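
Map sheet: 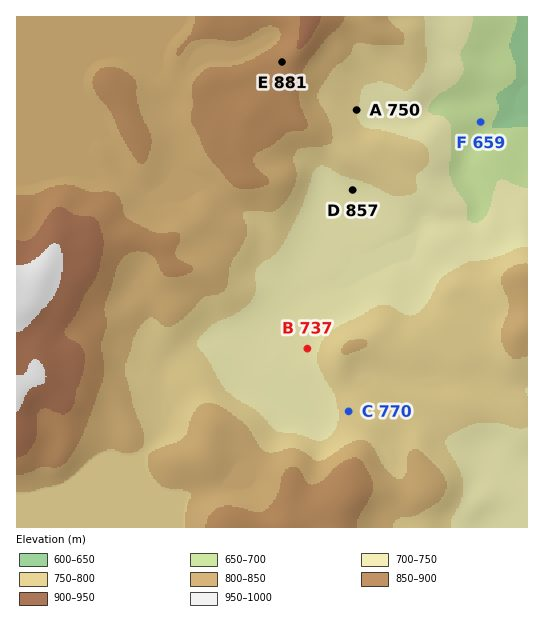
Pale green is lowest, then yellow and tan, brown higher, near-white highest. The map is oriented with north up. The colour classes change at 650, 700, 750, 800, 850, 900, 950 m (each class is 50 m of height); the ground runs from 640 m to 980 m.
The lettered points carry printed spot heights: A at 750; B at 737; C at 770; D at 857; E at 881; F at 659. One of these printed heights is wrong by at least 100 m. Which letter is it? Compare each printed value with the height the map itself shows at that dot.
D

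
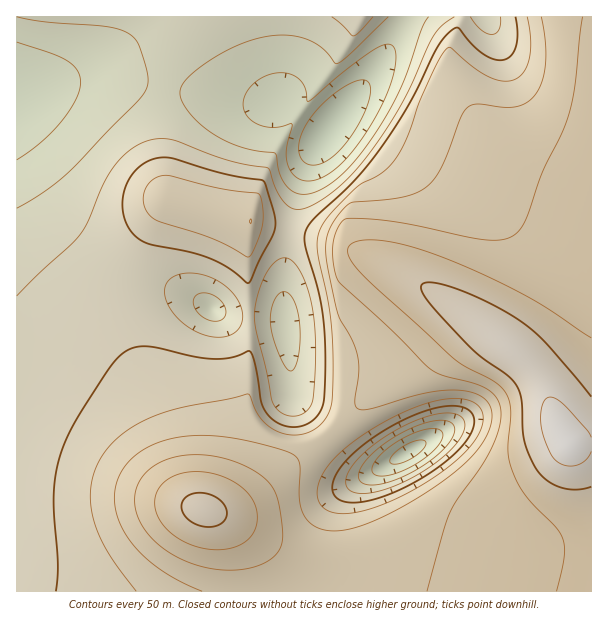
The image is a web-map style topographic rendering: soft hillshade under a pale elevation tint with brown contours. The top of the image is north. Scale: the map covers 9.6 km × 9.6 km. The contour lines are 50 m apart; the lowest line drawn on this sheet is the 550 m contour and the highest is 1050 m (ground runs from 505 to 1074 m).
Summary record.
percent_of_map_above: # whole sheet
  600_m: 95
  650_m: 86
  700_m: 75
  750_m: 60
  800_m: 50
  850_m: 39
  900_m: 24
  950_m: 11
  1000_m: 4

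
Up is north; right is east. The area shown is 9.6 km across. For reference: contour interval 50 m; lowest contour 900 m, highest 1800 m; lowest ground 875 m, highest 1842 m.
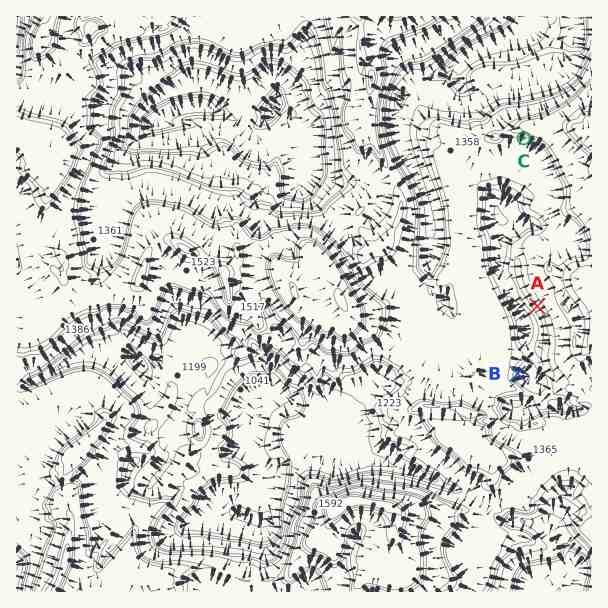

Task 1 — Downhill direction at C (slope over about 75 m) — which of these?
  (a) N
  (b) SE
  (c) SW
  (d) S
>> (d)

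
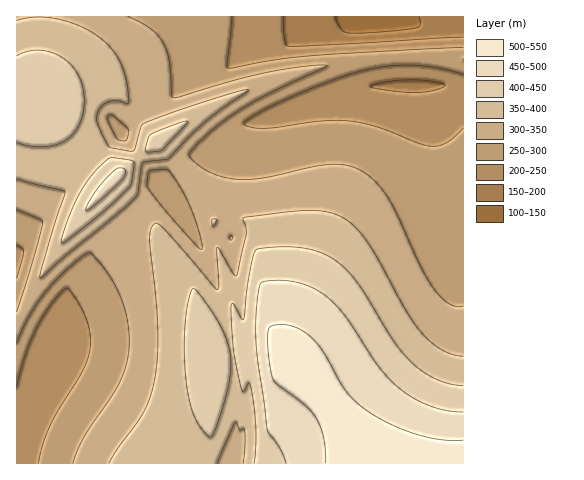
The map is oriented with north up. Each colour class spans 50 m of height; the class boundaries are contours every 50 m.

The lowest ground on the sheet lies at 140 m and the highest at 530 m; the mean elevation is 340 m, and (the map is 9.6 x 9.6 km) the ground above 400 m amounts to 22.6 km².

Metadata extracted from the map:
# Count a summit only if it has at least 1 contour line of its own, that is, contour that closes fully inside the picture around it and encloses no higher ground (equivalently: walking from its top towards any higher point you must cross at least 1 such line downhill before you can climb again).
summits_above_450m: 1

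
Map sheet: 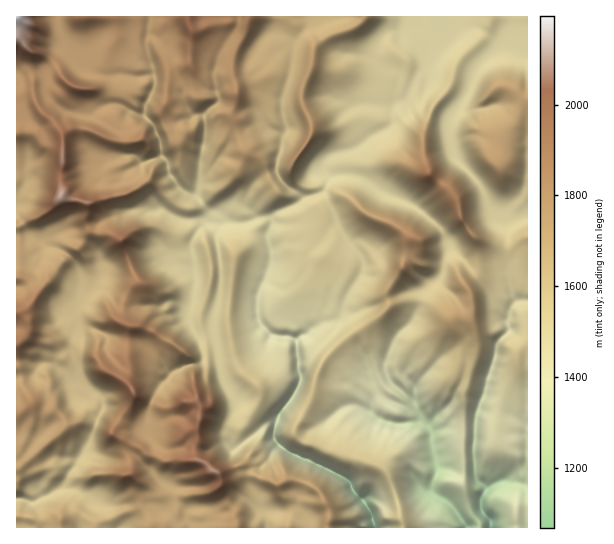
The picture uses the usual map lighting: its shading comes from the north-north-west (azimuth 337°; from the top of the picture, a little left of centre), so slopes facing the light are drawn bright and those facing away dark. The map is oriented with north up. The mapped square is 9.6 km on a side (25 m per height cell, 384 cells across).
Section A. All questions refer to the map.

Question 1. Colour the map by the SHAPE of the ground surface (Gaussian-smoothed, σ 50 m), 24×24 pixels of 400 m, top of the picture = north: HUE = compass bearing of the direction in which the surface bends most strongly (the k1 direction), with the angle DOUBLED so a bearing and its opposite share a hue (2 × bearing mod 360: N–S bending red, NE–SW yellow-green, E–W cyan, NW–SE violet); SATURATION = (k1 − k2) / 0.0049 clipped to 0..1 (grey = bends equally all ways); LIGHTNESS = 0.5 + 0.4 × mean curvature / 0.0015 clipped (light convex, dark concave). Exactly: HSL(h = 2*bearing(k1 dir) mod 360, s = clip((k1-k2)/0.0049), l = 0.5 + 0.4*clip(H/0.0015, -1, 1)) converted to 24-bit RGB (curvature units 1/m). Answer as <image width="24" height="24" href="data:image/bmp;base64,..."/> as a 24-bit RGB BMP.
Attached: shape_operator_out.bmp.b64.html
<image width="24" height="24" href="data:image/bmp;base64,Qk32BgAAAAAAADYAAAAoAAAAGAAAABgAAAABABgAAAAAAMAGAAATCwAAEwsAAAAAAAAAAAAAgJ3UkofMqITLda+8r0C4Uax0lLB/lWODU3OCbohcvteiSzd8nrpQcz910eSLaKrZJgBctO+Vr+O7knK2myqkc/03Gg5m0dV6ZIwbNV8gjmE6VjgqWDswmbk/WaWQlECTtCBexex5KW85WSpQks5vRF+U1/TglBqGMwAcv++SZGA9UCMqoj5HCMXqbMfHw2yHwX14e7K7LWyYq5Pqk47p1PfmVBU/cTQ1O8JZ0PvigyziV8Xp1tn1otXqMgQBMwAOmdvRxey9YS16K4W02ax9qBJsXng+TnUvt22Xul1DS4c/HSJGgHskzug8R2/URUzfu/+lT1ofmFQVTdJvPAcAQQ4AoNrxtdXjiqi5soecqJG6NiRVwceVOQ2yybHAY5K2nJhYQmKc3rbPCi1Y9u3VP3tEWURonIi+8+mwHSVBf7xLtcUYIQDhh+SMUX1lkZR4aYR1gXRBrXZLTyVkvMKBDS+KxsCdeViJyJDBdrnEQ6KbcjSUkjYh66NfJna0sDjZ4/S/UWDOV0R/2Z2TATIt8by8UHpgbH1DbDQ5uMZfdDSOj3BCssRXCniAyKuSh12AZL5wvohmXz5kZig3ImI12PrRDR0tRI+H9fXJex9yfU15stSrgVjIAMu6roF+eW6bYnOVuVpEPih6wqC+YL2qKtxPtD1kl2VjfqIwl5g8XkmAgGfkjdTyypZckk2QDDYKsv0bbSJykMqYf2BzwaqRBxdN3qeefn1vfJVgiUGfjWSaPIJhu4mK0KuFDjpjt3171cyfXaCvRmqZYOZ2aCtjxoc8Z0GY1Pf2nim3cUWEl7l/XGt9vpNkIEWJwllmw4mrjm5hMXx+t46znmmAYYpI0tOcCC9Jy5Ws0uGjPGKEb0pwiCmtiGrj1u31duPWXC4pkkNeTlipkaZ0eTVxqptjT4x4WYNSR6Ni25XSh6paK2NUrXeqtarGrdqfMzGNXJA66aq1Pi9bWXR0PXZ0zqljmGElk4s0PYV/s1V4PaOUqqJwQ0iMl4SQfnyDeYl/V36EO0+A6dSjOlKVYqqqrlZ75einYUZ8OodoUcNx66PKPVprVnpePUtY7vTXpKrjn0K3WkOIRDHRxLN9QGRxk3t7j4CGen6EYZKASGp07p+oTYAyGUQneNeP21d5amWFdmORmo9ZnVJowzB3Oq1YRiMlpvZ1QCgwfGZdTEiKOyjN1sSnSVx2in1sepGBmIeXhJmVSGWFQT6E7aSeTMzNHJ9GsWIvW19xhWyJsqhMWF47lF+71iza0+z48b3rNUJhfa2lVsuwOE2qu4mSdESQgJqRiYp+gJNze0dha09CPGlL2PPflGXXJQ4i0frSPj2+lH/D0Vvm6VtkFjEamuU6G0gNgWgawC6bgjYxZZpAaGVEhoZQkFo7RoNDlX2VlmmOjUSJye700PH2rlVALQYVwO+oNKVoXUFNXXxFMlhb1X+50ez6pqPvz3b01YXvKXhWXtKhiSeVz3xxO247rHKtb96eLI5QTz2uve3ej2k+PyMYOBIVW6Fc1vXXTyZ6kEY4SoVRS1p9SZ9Q0eJSUj1UgY5RMJZc9832vRaHLFN1tHmC0Jq3QMdd/wOIIp1wSX9XgHA8e0BVj0uLg4nO0/joek/BLQYj2uK/Pn6nYDlsSZeV8eusXDhQf3IvdDkcE5gA3tx/HztmgbFQyK6YosrJDzNw/cLHI004W41oYHSaeKfEoGW70eRpJwwmcIG9ssyieDykYnDFPbCa86jXeJLlbYDdyOL0fwCjstuiSSO7q5pecL9Zg1JbKkdl78OPcYnQXW+dWn1jRmVSXrOS5nhtMChpnMaiqZyPn0ePfUSLc+R2TTkdVlgljJ1IfnEf6S/WXrFVaBUTNMe5ytB8UFKFSjaEt++siFGDb1h6d3SUX4OKP3FP6HZxKFdYvKNEeG02rl1qlcpsYy1utdDyqrDzX2W5u5zGFXKhvkl2qM6OIyuC7Ou5cmGQLkRl6c+ZTDc+aoJlcoB+gHqDZYptSZl0ymyaKVmH48nshb/UjZAvKpd3taU2aUw4h3VakZ1VIip/vlmYp8iFP1qEo8RJjXeUUVKO3q6KW3+xjIutaWuJgW59daWJWmt3xZqJMmVkcbVJek9Cse/NOmiNdlljan1onYt/hZBuQWyxcEZyxrhvRG1t0p1qRG5lgm2GYMSDvUp7Z2s4SHFReqOajWSEdXx9X49ns36bWXtdfXZrueCUNSV5uEqaa7uSZax0c5qKS0KLcU6YwN2dhmWp1H5fRImiXnGST5FfnFB42nXRftV/RouCcXF8f35/dX19h25kmqFxdnqD"/>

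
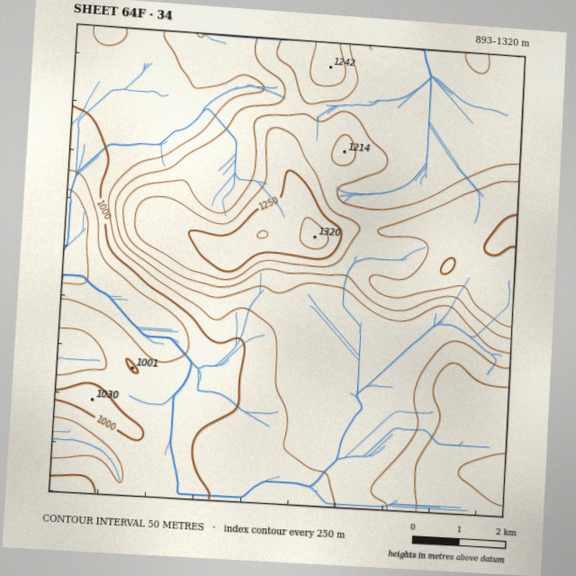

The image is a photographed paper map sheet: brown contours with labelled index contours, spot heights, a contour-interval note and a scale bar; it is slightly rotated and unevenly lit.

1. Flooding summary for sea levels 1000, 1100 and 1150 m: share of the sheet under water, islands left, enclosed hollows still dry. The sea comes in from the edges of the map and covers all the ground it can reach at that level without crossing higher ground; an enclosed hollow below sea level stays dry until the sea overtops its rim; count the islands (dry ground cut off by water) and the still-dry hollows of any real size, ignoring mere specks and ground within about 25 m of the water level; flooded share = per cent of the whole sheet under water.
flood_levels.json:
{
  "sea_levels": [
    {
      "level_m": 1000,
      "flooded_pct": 17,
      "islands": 0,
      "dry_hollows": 0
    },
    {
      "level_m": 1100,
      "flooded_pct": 51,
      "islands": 0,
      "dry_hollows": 0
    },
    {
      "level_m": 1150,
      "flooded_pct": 71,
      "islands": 0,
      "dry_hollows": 0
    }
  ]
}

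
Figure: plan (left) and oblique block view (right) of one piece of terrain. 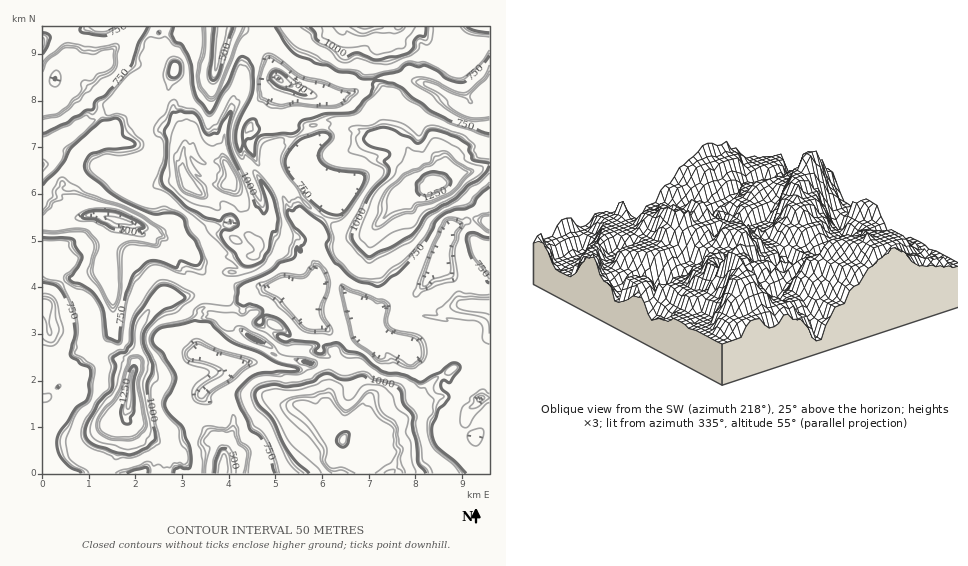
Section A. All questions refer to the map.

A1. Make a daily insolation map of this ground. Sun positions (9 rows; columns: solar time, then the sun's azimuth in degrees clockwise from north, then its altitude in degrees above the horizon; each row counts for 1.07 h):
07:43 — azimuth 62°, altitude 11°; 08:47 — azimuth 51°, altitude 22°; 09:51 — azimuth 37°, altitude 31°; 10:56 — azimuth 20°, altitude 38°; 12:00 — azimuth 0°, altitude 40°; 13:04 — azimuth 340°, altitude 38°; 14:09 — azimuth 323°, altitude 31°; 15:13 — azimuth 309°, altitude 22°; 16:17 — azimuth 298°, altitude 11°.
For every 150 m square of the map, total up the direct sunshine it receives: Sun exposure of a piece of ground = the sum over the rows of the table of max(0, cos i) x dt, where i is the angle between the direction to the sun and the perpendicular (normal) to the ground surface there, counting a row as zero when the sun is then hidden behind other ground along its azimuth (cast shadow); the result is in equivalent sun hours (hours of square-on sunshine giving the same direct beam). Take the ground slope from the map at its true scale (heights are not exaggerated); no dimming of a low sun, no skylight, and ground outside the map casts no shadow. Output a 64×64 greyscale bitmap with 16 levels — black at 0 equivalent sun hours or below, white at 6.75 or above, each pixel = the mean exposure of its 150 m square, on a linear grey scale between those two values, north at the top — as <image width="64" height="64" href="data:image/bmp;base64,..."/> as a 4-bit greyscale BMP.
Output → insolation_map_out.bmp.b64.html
<image width="64" height="64" href="data:image/bmp;base64,Qk12CAAAAAAAAHYAAAAoAAAAQAAAAEAAAAABAAQAAAAAAAAIAAATCwAAEwsAABAAAAAAAAAAAAAAABEREQAiIiIAMzMzAERERABVVVUAZmZmAHd3dwCIiIgAmZmZAKqqqgC7u7sAzMzMAN3d3QDu7u4A////AJmYQmmZYQE2hmNIh2d3iJiHmER3QhN5mFWcmsuZrMmamYRGmZmIdSNGUUiGdWeIiIeFV4dZiZmZl4qbyprcmaqZd5mIdSACRoiZmJZjR3iId3V5mKqZmpqZd5mZvsqZqpmIiGIBRoUUeJrJqYInRIdnV5mGiXeZmqq5mZvbmZqqmZmHNFMRJHRYmsmJl3Y3hmdpmGWJZpmqqpqam6mZrLqZu5h3I1VTWJiZqWRERXdEdomGZ5rbmqqqmaqamZmnmpm9qad6mIhZmJupgxIjdjZ2mGZpqryqqqqpmZiJmqh5mZu6uqmWeZmZzJmYiHZ2d1eFZoqqqqqqzsqYlnmZqpmZmsq8ypdYmpu5iZmZlmV0SGZnmqq+qqvdurqWeZmsuqmZvrvNmniZmoiZq6mHWFSYh4qqqtzbu7qr2qpnmXrbypmay8vKmZmGeJvriZd4aZve7ey8ur26maqaqoaJh4xZqZmavbqZmIZomYq6mamqqqze//2qq+2qqpqszaqWI5mZmYmZqpmHiFiYRa3K29/u//3L3aqqzc78reqZiqqImYmZmpmal3WJiJh0Js293e/c3e28/+zv7t3t3YV4mZmZmZiJmaq3Z5m6mZmYm9ve7/7tzf7L39zu7cur2kaZmqmZhSaYibyJm7q93tuYnbmFIVqbu7uq3tzO/rqs66qqqZgzeZmqzru8mby6dTECZiR2IUzare7d7vyryqq6qqqqmZmZmt7Mu9qZVWQRNWUjmHmZmZm+7uutuZiZqqqpqt6pqZqry8qrmIliEmh0Jqpa///r3+rNqZmZh3mqqqqsvMmampuZiYdniIZYhjWoM7ppu8u7qriYh1IReaqpqZqZmYmamImadCNGeIdSWEKdclq+/9mqmJiDJGiaqqqqqZh4eaqYiZqUQhAUQieXaZec29uYSKqZmYeaqqq7qru7qYh5qpiYrKg0Z2Rmi7zrVv29uYd5qomZmqqqqazd7v2qh2mqqrmcyoMld1m6m737q9yZmZqpiIh5qqmZh63dzFaGiqu6qqrLqGM3U0VorLq9yZmZqqh2QgaqqqqXZlREFXWazKmKuqyqrMqqqqiJreyYiJialCAmiZmrqqlzISJlSd/ruIm6rN3u26qqqVeYZ3iImHlhRnZ5mZjcuqiJmRE8y62YeKyq39uqqpmWISISMzR3aHZBATaJmHvdypmGeZRYqoh5rcqqvt3bmVRlMTMSMkVIdDZ3ZFiZaKyomHWqqVZ3iHmr3d7s3tqaukAURGeIIVdFmZmWNHhmh3iGN5qql4Z4eaq+7KvJmJl1aXR0E3hldUiHNHh0R3V3aHRpmqrclXiKqqqqmphomGWaqFh3eIh2mHNTE2dFdndodpmqqrqYia3M3dqph2mGSJmZeJdnmXmXRpljJHRWZ3hnqv//yqupq93KvJh0aXWKqaqGiGiYmZh5mZmDJkZWZ3rf//7typrMu6dmmGWYm9yqqoWK2ph3mqmVeJlkZWVWjbyqq8y6upllUzeHeIZnq6qql4upl1qquqckeZdWUyJ4yniJmalkIQEUdlNGMiQimaqpqYhjrvu7m6QkWEMiAkZCNoiGIAAAARARAjFImVeZvJqUZEvbvauqqUIUQRECNlR0WIh0IAESV2RkRneJmZm5inQl3KmryqqpmYIBIRIkd5ZmQxFFImmYh0RBFHZCaZWaZmy6mZm7yrqZhRARI1VHmFQzZ2NpmZhiRTe5UjV6dcqJu5qZmZzMvamXhzIzNTNGVVd1NpqZmYaHm9mqqappuZvJmZmZmrzc66q6qIZBNENWiFJ5qpmZqYesqpuquYypvJmZiGVDeby9y97uuURUZUeIaKqqqZmbiLmniJy5ypq5mYhRARJoaKvv3tur7Ka5Vom7qqqpmZqLuXuYy7q5qpiZhjaJmYVZqqrdys7N7qqWib/u/tupmKunu83bvYmqZ5mZmZmGV5qqqqv+2qu6u5VXms3d3rmIrKuqq6qaeqmFiJvKqoZVVoqrq926qZqXmDR4mZl1eYer3KqqmWeM3KlXiKypmIiau87Kqr3sqv2qlEeJmFaJVqq7reuHVWzu/rQjNpmru7vO7MzO/8zvvf65U3iIaZm7qqqqy4doqpqqqnV5qr7/7v7Kv/3e/srcvO24IiWJqry6qrqrpmrJmaq+/pu7uqvdy6qr3u3v/t7svf11NJqqq87/zMvGV5qqqqq97//8qqqqqr/s3tu8qq3KupqZqqqqzdzKqspmit7u7v//66y6qqqt273Jdpmqquyr7amqqqq6q7u6vJWMuqvMupmty9uqq+26ynVamaqqrNqtypmpqZqqqorKqIiJvKd4dCJqrLq9yrylEjR4m7qZzarbqqmYeJmZmcqph5uWNDICV3ib7/urhCJVZTaYmazd3K25iZcjiYipq6l2dCIhJGh2UgNWd3MSQxIlVHd5mZreu+2pmpeZd2iru4VQIliIdBAEZTEUVUMUiXNWVoiZmZmpu6qqzKl3V6vtlVMniHMTZWZTJFIAAmmZmEVSV4dmd4mqqqrtundmm+yWA3hkM2cyERQxACZ5mZqqlFYiIhEBaqq6qry5mGeaqph4hTJWQldVmZmYRYmZqqqneHM1eHVJmrq73qmYd4qqmZhkeHImiJmZmImXR5maqqramZdTI2iZzey5mah3msupl0iYaJhmQiRWZ4Q4mZq+/7qpmDRTJZmqenmZmYmquqqWeZRJl4c0QUZUmYmqq+7c"/>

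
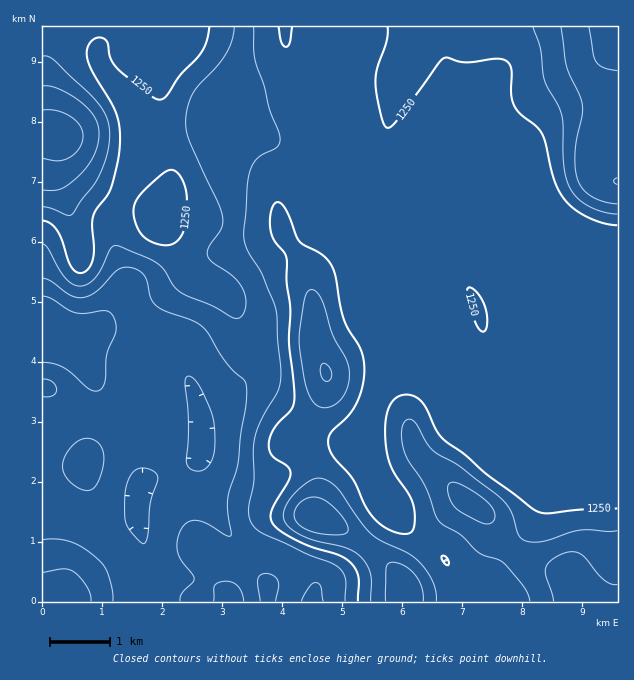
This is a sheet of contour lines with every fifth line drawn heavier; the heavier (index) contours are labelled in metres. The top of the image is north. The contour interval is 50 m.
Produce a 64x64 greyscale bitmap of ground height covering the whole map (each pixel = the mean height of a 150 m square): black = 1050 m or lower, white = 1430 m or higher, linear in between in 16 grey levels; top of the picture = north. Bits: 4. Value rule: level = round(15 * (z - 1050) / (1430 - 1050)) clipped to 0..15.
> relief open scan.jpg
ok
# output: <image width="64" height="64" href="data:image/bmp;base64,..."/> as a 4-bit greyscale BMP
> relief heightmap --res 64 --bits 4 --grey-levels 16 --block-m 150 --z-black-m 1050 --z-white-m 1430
<image width="64" height="64" href="data:image/bmp;base64,Qk12CAAAAAAAAHYAAAAoAAAAQAAAAEAAAAABAAQAAAAAAAAIAAATCwAAEwsAABAAAAAAAAAAAAAAABEREQAiIiIAMzMzAERERABVVVUAZmZmAHd3dwCIiIgAmZmZAKqqqgC7u7sAzMzMAN3d3QDu7u4A////AHd3ZlQzIiM0VUQzRWZlRERWeKvN3cqYiZmZmqvM3d3Md3dmVDMiIzRERERFZmVERFZ4q83dupiJmZmqq83d3cxmZmVUMyIiM0RERFZmZUREVnirzdy6mImZmqq7zd3czGZmVUQzIiIzRFVVVWZVREVWeavMy6mIiZmqqrzN3cy7VmVURDMiIzRVVVVVVVRVVmeJu8y6mIiJmqqru8zcy7tVVUQzMyIjNFZlVEREVWZ4iaq7u6mYiJmqqqq7vMy7ukREQzMyIiNEVVVERVVmeJqru7qpmIiJmqu6qqqru7uqRDMzMiIiIzRVVERVZnirvMy7qYiIiZmqu7uqmZqqqqozMzMyIiIjNERERFZ4ms3d3LqYh4iZqrvMu6mZmZmamjMzMzIiIiMzRENFVnibzd3cqYd3eJqrvMzLqYiIiZmZIjMzMyIiIzMzM0VmeJvN3cuoh3d4mrzMzLqYiIiIiIgjMzQzIiIiMzMzRVZ3irzMuph3d4iavMzLqYh3d3d3dzM0REMiIiIjMzNFVmeJq7upiHd3iau8zLqYd3d3ZmZmM0REQyIiIiIiIzRWZ3iaqpmHd3iJq7y7qYd3ZmZmZmY0RFVDMiIiIiIiNFZ3eJmZmId3iJqru6qIdmZmZmZmZjREVUMyIiIiIiI0VneImZmId3eJqruqmHdmZmZmZmZmM0RVRDMiMyIiIjRWeImZmId3d4mqqpmHdmZmZmZmZmYzRERDMzMzMiIiM1Z4mZmYh3d3iaupmHdmZmZmZmZmZjM0REMzMzMyIiIzRniZmZiHd3eJqqmHdmZmZmZmZmZmMzMzMzMzMzIiIjNFZ4mZmIh3d4mqmHdmZmZmZmZmZmYzMzMzMzMzMiIiM0VniJmZmId3iaqYdmZmZmZmZmZmZjMzMzMzNDMyIiIzRVZ4iaqZh3eJmYd2ZmZmZmZmZmZmRDMyIjMzMzIiIjNEVneJq6qYd4iIh2ZmZmZmZmZmZmZEMyIiMzMzIiIjNERVZ5q7uph3eId3ZmZmZmZmZmZmZkQyIiIzMzMiIiM0REVnmrzLmHd3d3ZmZmd3ZmZmZmZmMyIRIjMzMyIiM0RERWebzMuYd3d3ZmZmd3dmZmZmZmYiIREiMzMzIiIzRERFaJvMuph3d3ZmZmZ3d2ZmZmZmZhERESIjMzIiIzRFVEVoq8y6mId3ZmZmZ3d3ZmZmZmZmERERIiMzMyIzRFVVVWiru6mIh3dmZmZneHdmZmZ3ZmYAERESIjMzMzNEVVVVaKu7qYiHd2ZmZneId2ZmZnd2ZgERERIiMzMzNEVWZVVoq7qYh3d3ZmZmd4h3ZmZmd2ZmEREiIiIzM0REVWZlVWibuph3d3dmZmZ4iHdmZmZmZmYRIiIiIzNERVVWZmZWaJq6mHd3d2ZmZ3iId2ZmZmZmZiIzMzIjNEVVZmZmZmZ4mqqId3d3ZmZneIh2ZmZmZmZmM0VUQzM0RWZnd3ZmZniaqYd3d3dmZneIh3ZmZmZmZmZEVmZUMzRVZnd3ZmZmeJqZh3d3dmZmd4h3dmZmZmZmZkVnh2RDRFZnd3ZmZmd4mZmHd2ZmZmZ3h3dmZmZmZmZmVniYZURFZnd2ZmZmZ3iZmId2ZmZmZ3d3dmZmZmZmZmZmiZh2VWZ3d3ZmVmZ3iIiId3ZmZmZnd3dmZmZmZmZmZmeJmHZmd4iHdmZmZniIiId3ZmZmZmd3d2ZmZmZmZmZmZ4mYdmd4iIh3ZmZmeIiHd3ZmZmZmZ3d2ZmZmZmZmZnd4mZh2d4iIiId2ZmZ4iId2ZmZmZmZnd2ZmZmZmZmZ3d4mamHd3iJiIh3ZmZniId2ZmZmZmZmZmZmZmZmZmd4iZmqqYd3eJmYiHdmZmeIh3ZmZmZmd3ZmZmZmZmZmd4mqu7uqmHd4iZmIdmZmZ4h3ZmZmZnd3dmZmZmZmZmd4mrzMy7qph3iJmYh2ZmZniHdmZmZnd3d2ZmZmZmZmd4m83dzMy6mHd3iZh3ZlVmd3d2ZmZmd3d3ZmZmZmZ3d3is3e7d3Mupd3d4iHZlVWZ3d3ZmZmd3d3dmZmZmZ3d3iazd7u7dy6mHZneHdmVVZmZ3ZmZmZ3eHd2ZmZmd3d3eJvN3d7u7cuYdmd3dmVVVmZmZnd2Z3eId3ZmZmd3d3d4m83d3u7u26h2Znd2ZVVWZmZmd3dnd4h3dmZmd3d3d4ibzd3f/+7cqHZmd2ZVVVVmZmd3d2d3iId3ZmZ3d3d4iJvN3d//7tyodmd3ZlVVVWZmZ3d3Z3eIh3dmZnd3d4iJm8zd3u7ty6h2Z3dmVVVVZmZ3d3Znd4iId3ZmZ3d4iImrzN3e7t3Kl3Z3d2ZVVVVmZnd3dmZ3iIh3d2Znd4iImau8zd3dzLmHd3iHZlVVVWZmd3dmZneIiId3dmd3iImZq8zN3cy7qId3iIh2ZVVVZmd3d2Znd4iYiHd3d3eIiZqrzN3cy6qYd3iJiHdmVVVmZ3d3Zmd4iZmIh3d3d4iZqrvN3du6qYiIiJmYh2ZlVWZnd3dmZ3iJmZiId3d3iJmqvM3d2qqYiIiImZmIdmZWZnd3d2Znd4mZmIiIiHiImau83e7qqZiIiIiJmZiHZmZmd4d3Zmd3iJmZiIiIiIiZq7zd7uqZiIiIiIiZmIh2Zmd4h3dmZneImZmIiJmZmZmrvN3u+ZmIiIiIiJmYiHZmZ3iHd2Zmd3iZmYiImZmZmqvM3u75mYiIiIiJmZiIdmZneIh3ZmZ3eJmZiImZqZmaq8ze7/"/>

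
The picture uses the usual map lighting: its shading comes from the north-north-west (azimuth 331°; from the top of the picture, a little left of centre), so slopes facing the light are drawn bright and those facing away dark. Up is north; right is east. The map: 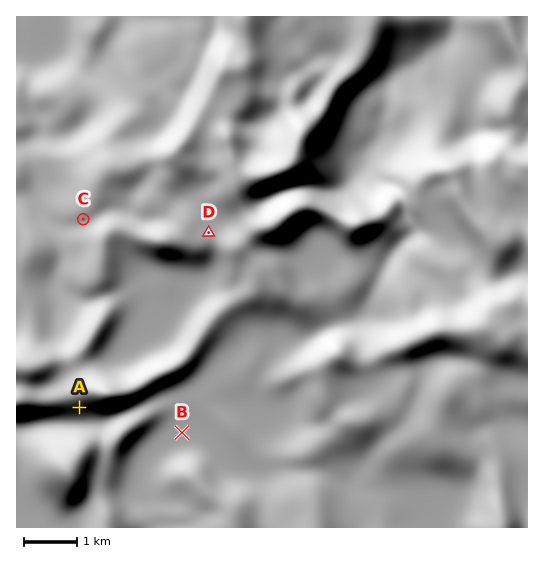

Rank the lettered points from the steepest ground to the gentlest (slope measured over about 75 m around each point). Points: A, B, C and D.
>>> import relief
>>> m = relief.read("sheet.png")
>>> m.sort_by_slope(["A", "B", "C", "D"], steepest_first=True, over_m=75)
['A', 'C', 'D', 'B']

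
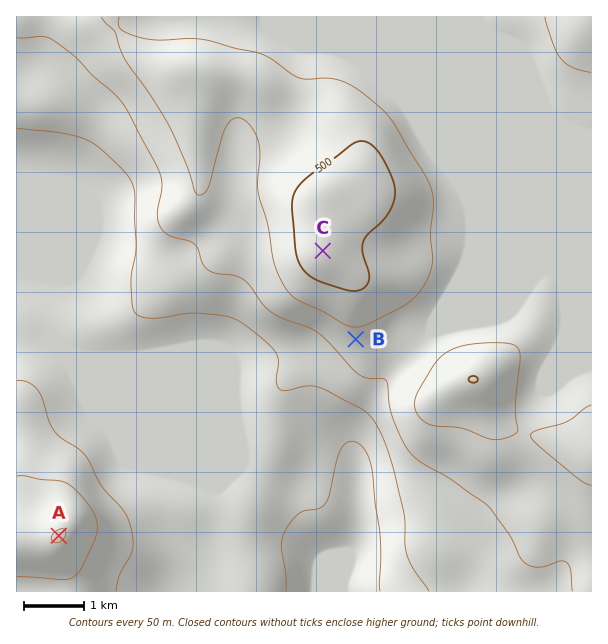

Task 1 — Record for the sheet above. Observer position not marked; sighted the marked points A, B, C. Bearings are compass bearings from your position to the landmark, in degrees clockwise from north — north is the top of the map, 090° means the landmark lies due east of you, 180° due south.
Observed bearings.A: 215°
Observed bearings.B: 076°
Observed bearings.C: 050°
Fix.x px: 162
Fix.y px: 387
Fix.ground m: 320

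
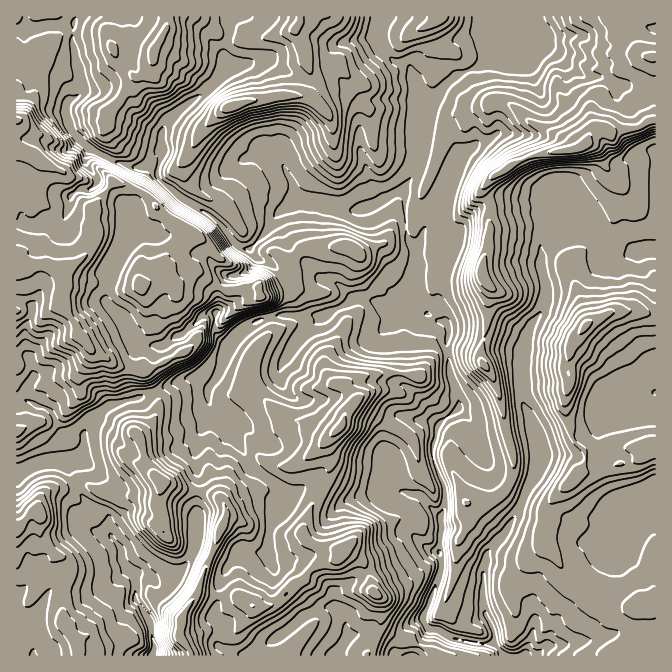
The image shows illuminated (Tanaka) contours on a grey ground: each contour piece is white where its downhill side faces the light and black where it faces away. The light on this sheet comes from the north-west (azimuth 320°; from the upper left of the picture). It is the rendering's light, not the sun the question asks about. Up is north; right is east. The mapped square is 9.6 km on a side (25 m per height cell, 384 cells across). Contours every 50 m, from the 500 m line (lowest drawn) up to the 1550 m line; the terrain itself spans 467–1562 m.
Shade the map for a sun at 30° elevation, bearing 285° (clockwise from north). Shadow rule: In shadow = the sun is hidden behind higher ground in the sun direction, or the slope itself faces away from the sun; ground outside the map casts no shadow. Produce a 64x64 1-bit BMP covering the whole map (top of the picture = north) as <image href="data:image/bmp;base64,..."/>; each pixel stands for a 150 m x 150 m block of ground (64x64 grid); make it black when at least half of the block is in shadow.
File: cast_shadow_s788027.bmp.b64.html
<image width="64" height="64" href="data:image/bmp;base64,Qk0+AgAAAAAAAD4AAAAoAAAAQAAAAEAAAAABAAEAAAAAAAACAAATCwAAEwsAAAIAAAAAAAAA////AAAAAAAADDAADAAAAAAMMAAMACAAAAxgAAaBAAAACHAAB4AAAAAIcDAHwgAAABAwGAfCAAAAEDAABMIAAAAAGAAAYgAAAAAYAABiAAAAABwACAIAAAAAzgAcAgAAAADOADwhAAAcAcaAHGAAABwBwAAAYAAAHAGAAAAAAAAYAYABgCBgAAAAAADAICAAAACAAGAgMAAAAAAA8EAwAAAAAADwQDAAAAYAAPhAMAAABgAA/EAwAAACAAB4QGAAAAAAAHwAYAADAAAAPgBggAGAAAAcAGHAAQAAAAAQ4MAAB8AAAHDgwAAD+AAAcOCAAAD8AAAhwAAAADwAAAHAAAAAPgAAAcBAAAEeAAAAwEAAAPfAAADAAAAAe/wAADAAAgAQeAAAOAAAAABwAAAQAAAAAGAAAAAAAQADABgAAAABgAeAGAAAAADADwAAAAAAAMAfAAIAAAAAQByAAgAAAAAAMAAAAAAAAADgAAAAAAAAA8AAAAAAAAAHAAAAAeAAAQYAAAAA/AADAAAAQAB+AAIAMABgAA/4AgAcAGAAAH8OCB4A4AAADxwcD4DgAAADeA4HwMAAAABwBgPggAAAAAANgAAAAAAAAAHAAAAAAAAAAEAAAAAAAAAAAAAAAAAAAAAAAAAAAAAAAAAAAAAAAAAAAAAAAAAAAACAAHAAAAAAAIAAcBgAAA=="/>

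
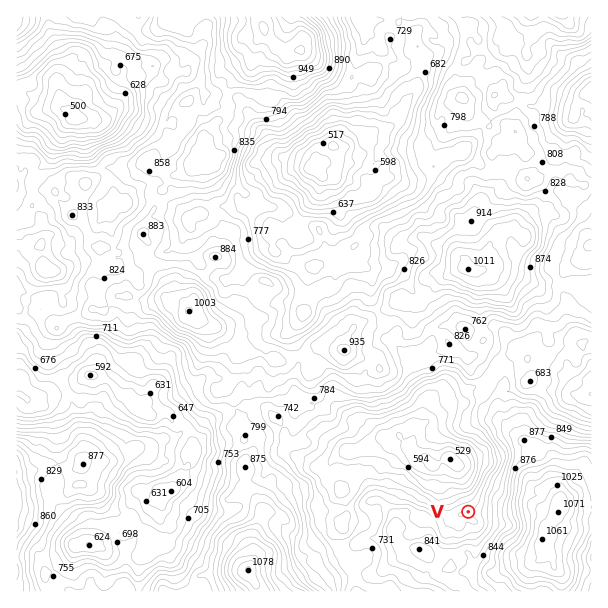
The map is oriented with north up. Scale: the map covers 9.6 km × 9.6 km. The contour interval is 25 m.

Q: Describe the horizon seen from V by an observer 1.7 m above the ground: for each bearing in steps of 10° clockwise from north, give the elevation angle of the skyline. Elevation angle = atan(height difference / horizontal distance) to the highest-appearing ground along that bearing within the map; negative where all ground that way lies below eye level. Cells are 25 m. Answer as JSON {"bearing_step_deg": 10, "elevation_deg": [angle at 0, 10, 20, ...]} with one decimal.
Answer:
{"bearing_step_deg": 10, "elevation_deg": [4.2, 3.3, 3.8, 5.4, 6.7, 9.6, 12.5, 14.3, 15.8, 15.7, 15.5, 15.2, 15.0, 15.2, 14.3, 11.8, 10.1, 8.3, 9.4, 8.6, 7.6, 6.8, 7.0, 7.1, 6.3, 5.1, 4.7, 3.8, 2.2, 1.5, 1.6, 2.3, 3.4, 3.1, 2.6, 2.9]}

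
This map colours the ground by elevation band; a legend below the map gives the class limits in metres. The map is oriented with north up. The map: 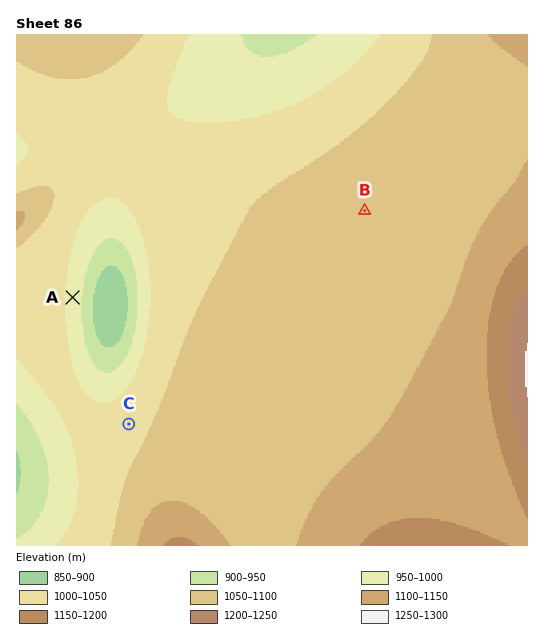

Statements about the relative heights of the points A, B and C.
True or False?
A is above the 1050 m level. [False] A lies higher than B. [False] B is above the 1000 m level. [True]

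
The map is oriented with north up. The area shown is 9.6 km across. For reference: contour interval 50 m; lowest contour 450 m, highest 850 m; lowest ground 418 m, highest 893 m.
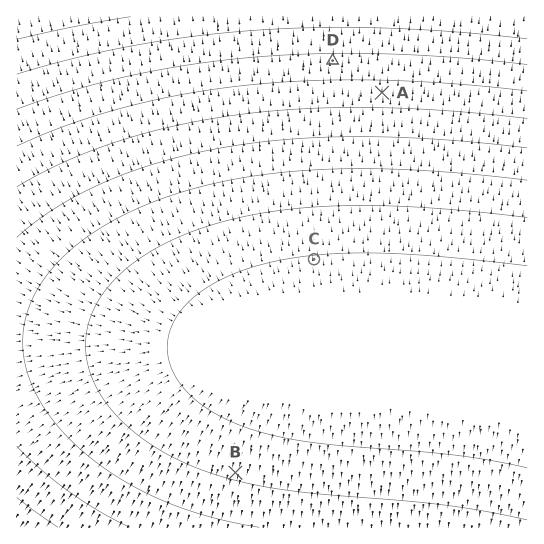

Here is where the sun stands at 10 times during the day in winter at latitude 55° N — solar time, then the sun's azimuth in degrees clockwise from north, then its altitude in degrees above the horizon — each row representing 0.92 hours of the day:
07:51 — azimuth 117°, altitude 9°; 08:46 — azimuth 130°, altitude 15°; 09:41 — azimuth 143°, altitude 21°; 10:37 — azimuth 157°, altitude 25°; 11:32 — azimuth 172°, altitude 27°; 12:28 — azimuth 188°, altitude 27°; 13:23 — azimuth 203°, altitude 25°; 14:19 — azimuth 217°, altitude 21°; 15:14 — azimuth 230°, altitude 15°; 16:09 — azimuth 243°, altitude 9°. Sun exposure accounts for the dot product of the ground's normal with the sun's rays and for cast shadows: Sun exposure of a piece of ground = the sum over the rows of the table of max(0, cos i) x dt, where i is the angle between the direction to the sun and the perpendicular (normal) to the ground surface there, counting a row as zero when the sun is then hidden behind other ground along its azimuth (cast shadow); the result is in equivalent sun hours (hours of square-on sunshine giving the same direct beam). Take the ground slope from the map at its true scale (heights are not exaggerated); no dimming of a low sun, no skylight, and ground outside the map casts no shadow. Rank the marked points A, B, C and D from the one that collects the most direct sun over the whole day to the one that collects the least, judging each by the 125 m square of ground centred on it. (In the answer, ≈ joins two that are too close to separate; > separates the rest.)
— B > C > A ≈ D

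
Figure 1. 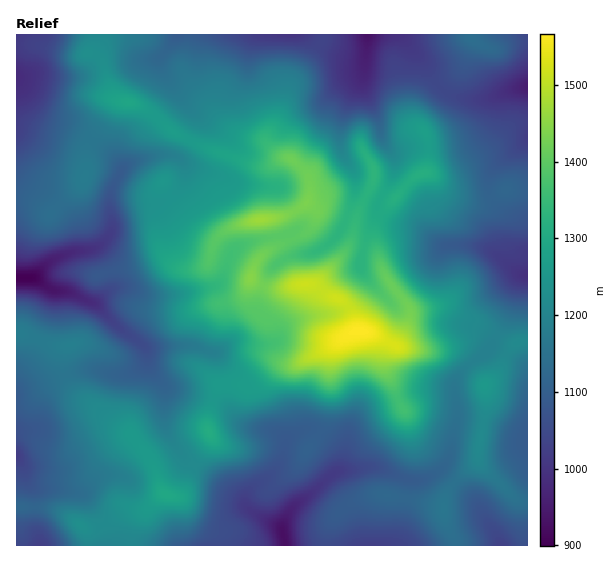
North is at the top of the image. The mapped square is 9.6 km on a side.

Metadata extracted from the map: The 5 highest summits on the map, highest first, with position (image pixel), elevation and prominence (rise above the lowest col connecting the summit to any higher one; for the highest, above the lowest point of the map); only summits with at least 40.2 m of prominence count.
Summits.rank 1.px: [359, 331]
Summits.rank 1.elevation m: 1567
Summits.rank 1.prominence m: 668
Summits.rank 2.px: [259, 220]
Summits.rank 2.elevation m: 1470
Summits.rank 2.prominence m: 72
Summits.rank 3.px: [209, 432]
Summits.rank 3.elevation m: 1311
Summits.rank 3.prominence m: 60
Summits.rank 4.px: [166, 495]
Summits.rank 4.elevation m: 1298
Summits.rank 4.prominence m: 84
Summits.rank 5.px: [485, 385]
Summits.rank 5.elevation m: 1255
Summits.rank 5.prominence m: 63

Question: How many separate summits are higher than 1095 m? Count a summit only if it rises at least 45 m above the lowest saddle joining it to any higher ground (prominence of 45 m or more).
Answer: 5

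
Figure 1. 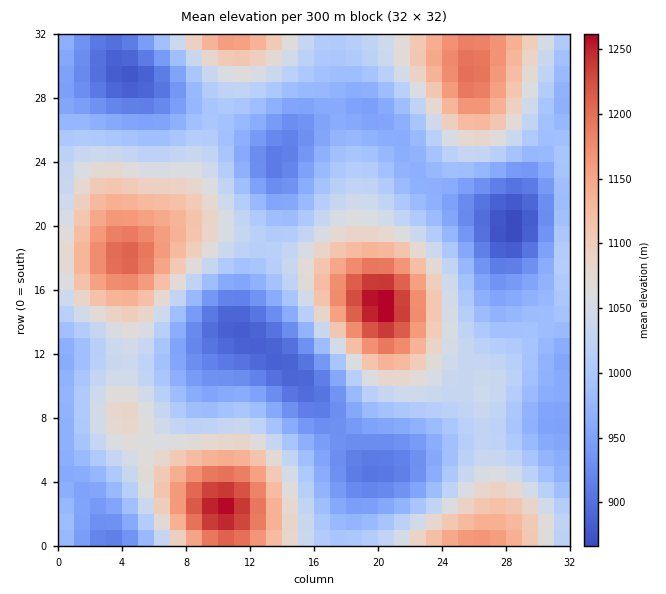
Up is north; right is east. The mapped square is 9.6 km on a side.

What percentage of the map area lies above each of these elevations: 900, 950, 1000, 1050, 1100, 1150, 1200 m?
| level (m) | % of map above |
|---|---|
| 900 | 96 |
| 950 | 82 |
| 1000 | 56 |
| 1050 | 33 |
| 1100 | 19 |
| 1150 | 10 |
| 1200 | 3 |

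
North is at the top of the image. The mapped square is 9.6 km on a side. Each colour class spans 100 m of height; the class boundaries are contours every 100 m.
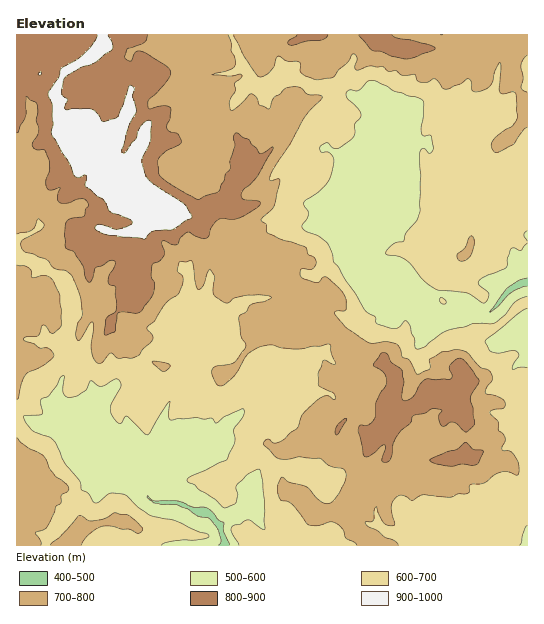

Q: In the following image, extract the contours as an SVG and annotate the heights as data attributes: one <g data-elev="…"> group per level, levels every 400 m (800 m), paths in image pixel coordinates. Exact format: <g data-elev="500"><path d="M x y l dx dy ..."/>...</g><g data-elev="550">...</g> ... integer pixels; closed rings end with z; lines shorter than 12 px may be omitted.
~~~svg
<g data-elev="800"><path d="M443 465l10 1 9-2 13 1 4-2 4-12-10-2-6-6-2 0-8 6-10 3-17 8 2 3z"/><path d="M382 461l4 1 4-2 5-20 6-9 10-8 1-6 2-2 11-2 8-4 7 0 2 2-4 6 4 9 3 0 5-4 4 0 12 10 8-7-1-17-3-11 9-17-16-20-6-1-7 6-1 4 3 7-1 3-25 0-6 5-6 12-9 5-3-4 2-14-2-13-11-8-5-9-5 1-8 11 11 8 2 6 0 5-10 17-2 19-5 5-9 0-2 6 7 26 5-1 12-11 3 0z"/><path d="M336 435l3-3 8-13-4 0-6 7-2 5z"/><path d="M17 133l9-17 0-19 1 0 9 6 2 4-2 13 3 11-7 14 3 4 10 1 4 11 0 10-3 10 1 7 3 2 10-2-2 11 3 4 8 0 13-4 4 1 2 4-4 12-14 3-4 4-1 12 1 13 8 4 9 15 2 9 4 6 3-3 3-11 7-2 8-5 4 0 1 1-1 6-5 8-1 5 2 4 6 2 0 22-1 3-9 7-2 14 2 2 8-3 4-19 4-1 13 1 4-1 13-16 3-12-4-7 1-12 2-2 5-2 5-6-2-14 3 0 6 3 6 1 4-8 8-5 8 5 9 1 3-2 2-9 7-7 20-2 22-13 1-2-2-2-16-2-1-2-1-4 3-4 13-12 16-29 0-1-10 6-4 0-10-14-6-1-5-5-3 0-1 4 1 10-5 14 1 7-6 7-1 5-5 11-20 8-13-6-25-16-2-4-2-10 1-4 8-8 12-6 4-4-4-7-8-2-3-4 3-9 1-11-8-2-13 3-2-1 0-5 2-4 6-6 12-13 2-5 0-4-5-6-23-14-7 1-4 9-4-1-2-3 2-8 17-6 2-3 1-5"/><path d="M297 35l-8 6-1 3 5 1 14-4 14-1 5-2 2-3"/><path d="M359 35l14 16 8 0 10 5 12 3 11-1 21-9-1-2-4-2-31-6-7-4"/></g>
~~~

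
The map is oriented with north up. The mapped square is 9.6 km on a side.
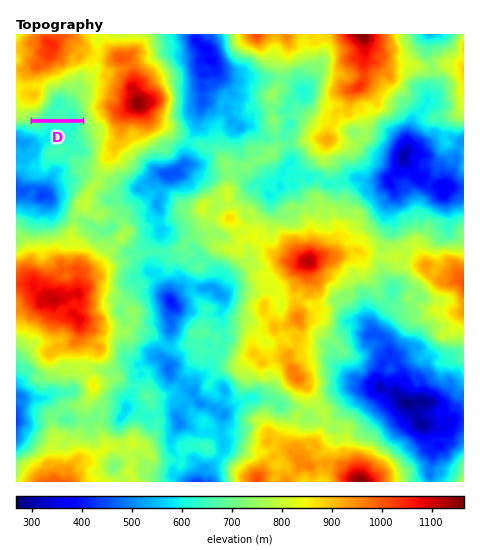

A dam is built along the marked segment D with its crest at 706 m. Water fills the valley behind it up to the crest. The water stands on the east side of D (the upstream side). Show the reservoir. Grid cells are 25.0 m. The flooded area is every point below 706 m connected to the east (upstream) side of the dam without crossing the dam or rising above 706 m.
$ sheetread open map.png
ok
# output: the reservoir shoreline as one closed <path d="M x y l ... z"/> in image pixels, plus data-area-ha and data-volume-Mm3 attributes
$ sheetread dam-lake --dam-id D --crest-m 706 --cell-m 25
<path d="M62 91l-6 1-5 4-2 7-13 16 46 0-3-17-4-5-6-1-7-5z" data-area-ha="40" data-volume-Mm3="16.22"/>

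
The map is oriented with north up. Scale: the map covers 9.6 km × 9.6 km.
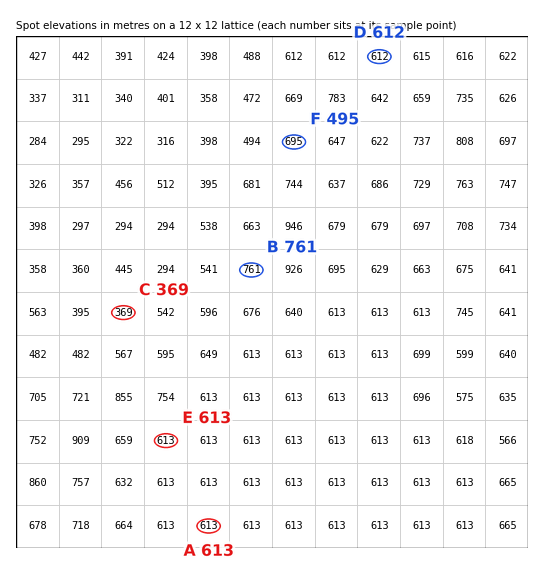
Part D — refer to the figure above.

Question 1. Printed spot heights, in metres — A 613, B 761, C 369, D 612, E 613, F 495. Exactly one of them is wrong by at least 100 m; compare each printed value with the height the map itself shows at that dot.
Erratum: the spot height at F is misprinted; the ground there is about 695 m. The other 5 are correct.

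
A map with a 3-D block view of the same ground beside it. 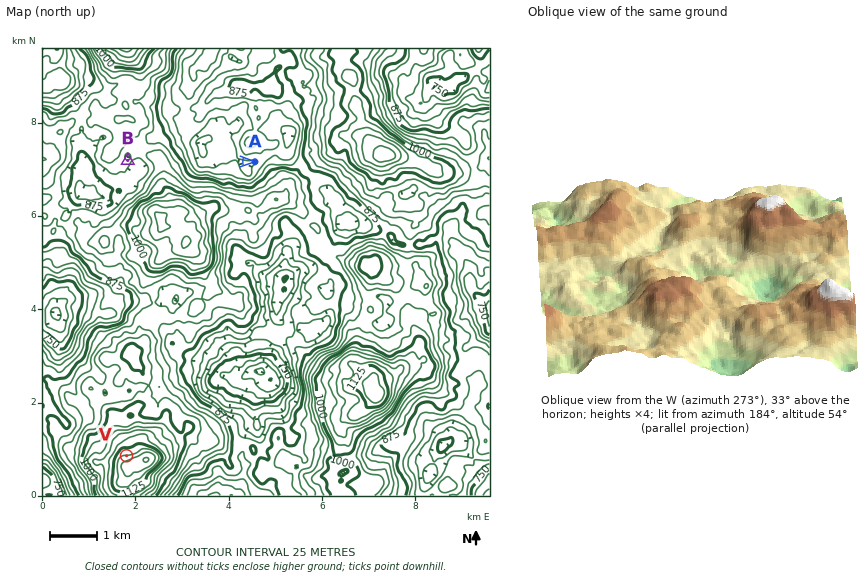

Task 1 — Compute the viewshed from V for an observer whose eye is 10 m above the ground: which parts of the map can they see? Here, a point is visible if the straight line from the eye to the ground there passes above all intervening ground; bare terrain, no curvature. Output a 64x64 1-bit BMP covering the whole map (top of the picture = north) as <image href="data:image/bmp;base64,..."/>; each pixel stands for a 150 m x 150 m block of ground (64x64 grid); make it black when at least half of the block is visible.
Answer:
<image width="64" height="64" href="data:image/bmp;base64,Qk0+AgAAAAAAAD4AAAAoAAAAQAAAAEAAAAABAAEAAAAAAAACAAATCwAAEwsAAAIAAAAAAAAA////AAAAAAAAAAAAAAAAAAAAAAAAAAAAAAAAAAAAAAAAAAAAAAAAAAAAAAAAAAAAAB4AAAAAAAAAHgAAAAAAAAAcAAAAAAAAAD4AAAAAAACAAAAAAAAAAMAAAAAAAAAA/+AAAAAAAAD/vAAAAAAAAP+AAAAAAAAA3/MAAAAAAADP/wAAAAAAAMH/wAAABgAAwf/AAAB+AADB/6AAAP4AAIH8AAAA8AAAgD+IAACwAACAAZ4AADAAAAAAfwwAOAAAAAB///h4AAAAAH//v/QAAAAA//g/9wAAAADf/j/+cAAAAA3wH/4wAAAB8cAffjoA4AP9gB5/7gDgb/+AD//GAPH//wAP/4QA////gA//AAD///8AD/wAAP/+fgEP3AAA/+e8Bw+IAAD9//gHXwAAAPg/4B3/AAAA/BjwHx4AAADkAcAfnAHAAGADAB38B/gAAAAAAfAP/ABgAAAAwB/gAOAAAAAAH/PA4AAAAAA//+DgAAAAAH//yPAAAAAA//8B+GAAAAH//gE44AAAAf/AAThgAAAB/wAAPjAAAAH+AAA/MAAAAfwAAB/wAAABgAAAD/gAAAGAAAABAAAAA8gAAAAAAAAD+AAAAAAAAAP4AAAAAAAAB/AAAAAAAAAP+AAAAGwAABv4AAAA/gAAD+AAAAD/AAAP4AAAAf8AAA/gAAAD/wAABvAAAA=="/>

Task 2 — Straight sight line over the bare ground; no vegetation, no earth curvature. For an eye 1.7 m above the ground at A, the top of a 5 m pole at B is out of sight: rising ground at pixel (185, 161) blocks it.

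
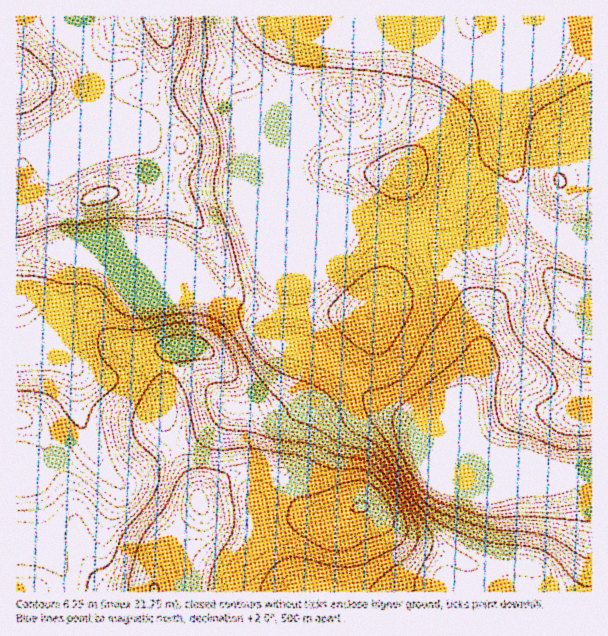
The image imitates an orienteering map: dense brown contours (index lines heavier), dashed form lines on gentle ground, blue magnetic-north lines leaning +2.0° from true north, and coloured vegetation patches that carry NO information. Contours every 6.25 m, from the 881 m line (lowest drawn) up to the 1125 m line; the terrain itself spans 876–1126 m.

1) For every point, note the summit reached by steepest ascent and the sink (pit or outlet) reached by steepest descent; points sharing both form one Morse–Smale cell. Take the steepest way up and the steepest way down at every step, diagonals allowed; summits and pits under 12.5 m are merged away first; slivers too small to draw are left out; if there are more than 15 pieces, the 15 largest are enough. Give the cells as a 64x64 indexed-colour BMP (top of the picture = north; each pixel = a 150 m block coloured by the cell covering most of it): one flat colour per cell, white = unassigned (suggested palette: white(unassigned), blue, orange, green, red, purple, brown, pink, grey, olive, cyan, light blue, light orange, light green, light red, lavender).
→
<image width="64" height="64" href="data:image/bmp;base64,Qk12CAAAAAAAAHYAAAAoAAAAQAAAAEAAAAABAAQAAAAAAAAIAAATCwAAEwsAABAAAAAAAAAA////ALR3HwAOf/8ALKAsACgn1gC9Z5QAS1aMAMJ34wB/f38AIr28AM++FwDox64AeLv/AIrfmACWmP8A1bDFABEREiIiIiIiIiIiIiIiIiERERERERERERERERERERERERESIiIiIiIiIiIiIiIiERERERERERERERERERERERERERIiIiIiIiIiIiIiIiERERERERERERERERERERERERERIiIiIiIiIiIiIiIiEREREREREREREREREREREREREREiIiIiIiIiIiIiIiIREREREREREREREREREREREREREiIiIiIiIiIiIiIiIRERERERERERERERERERERERERESIiIiIiIiIiIiIiIhERERERERERERERERERERERERERIiIiIiIiIiIiIiIiERERERERERERERERERERERERERIiIiIiIiIiIiIiIiIREREREREREREREREREREREREREiIiIiIiIiIiIiIiIhERERERERERERERERERERERERESIiIiIiIiIiIiIiIhERERERERERERERERERERERERERIiIiIiIiIiIiIiIiERERERERERERERERERERERERERESIiIiIRIiIiIiIiIREREREREREREREREREREREREREREiIiIRESIiIiIiIRERERERERERERERERERERERERERESIiIREREiIiIiIhERERERERERERERERERERERERERERESIhERERIiIiIiERERERERERERERERERERERERERERERERERERERIiIiIREREREREREREREREUEREREREREREREREREREREREiIhERERERERERERERREQRERERERERERERERERERERERIiEREREREREREREUREQRERERERERERERERERERERERESIRERERERERERFERERBERERERERERERERERERERERERERERERERERERREREREERERERERERERERERERERERERERERERERERERREREREQREREREREREREREREREREREREREREREREREURERERERBERERERGIgREREREREREREREREREREREREUREREREREQREREYiIiBEREREREREREREREREREREREURERERERERIERGIiIiIEREREREREREREREREREREREURERERERERESIiIiIiIgRERERERERERERERERERERZkRERERERERERIiIiIiIiBEREREREREREREREREREWREREREREREREREiIiIiIiIERERERERERERERERERFmRERERERERERERESIiIiIiIgRERERERERERERERERFmZERERERERERERERIiIiIiIiBERERERERERERERERFmZkRERERERERERERIiIiIiIiIERERERERERERERERFmVVWqqqqqpEREREREiIiIiIiIgRERERERERERERERZlVVVaqqqqqkREREREiIiIiIiIiBERERERERERFmZmZlVVVVqqqqqqpERERESIiIiIiIu7EREREREREWZmZmZmVVVVWqqqqqqkRERESIiIiIiIu7sRERERERFmZmZmZmVVVVVaqqqqqqRERESIiIiIiIu7uxEREREWZmZmZmZmZVVVVVqqqqqqpERESIiIiIiIu7u7EREf9mZmZmZmZmZVVVVVWqqqqqqkRERIiIiIiLu7u7v///ZmZmZmZmZmZlVVVVVaqqqqqqRERIiIiIi7u7u7u///ZmZmZmZmZmZlVVVVVVqqqqqqqkREi7u7u7u7u7u7//9mZmZmZmZmZmVVVVVVWqqqqqqqAAM7u7u7u7u5mZn//2ZmZmZmZmZmVVVVVVVaqqqqMzMAMzu7u7u7u5mZmf//ZmZmZmZmZmVVVVVVVVqqqjMzMwAzM7u7u7u5mZmZ//9mZmZmZmZlVVVVVVVVWqozMzMzAzMzO7u7u7mZmZn//2ZmZmZlVVVVVVVVVVVaozMzMzMDMzM7u7u7mZmZmf//ZmZmZmZVVVVVVVVVVVozMzMzMzMzMzO7u7uZmZmZ//9mZmZmZmVVVVVVVVVVUzMzMzMzMzMzM7u7uZmZmZn/9mZmZmZmZmVVVVVVVVVTMzMzMzMzMzMzO7u5mZmZmf9mZmZmZmZmZlVVVVVVVTMzMzMzMzMzMzMzO7mZmZmZ7szMzMZmZmZmVVVVVVVVMzMzMzMzMzMzMzMzmZmZmZnu7MzMzMZmZmZVVVVVVVUzMzMzMzMzMzMzMzOZmZmZme7u7MzMzMxmZVVVVVVVVTM93d3dMzMzMzMzM5mZmZmZ7u7uzMzMzMxlVVVVVVVVMz3d3d3TMzMzMzMzmZmZmZnu7u7szMzMzHVVVVVVVVUz3d3d3d0zMzMzMzOZmZmZme7u7u7MzMzHd3VVVXd3VTPd3d3d3TMzMzMzMzmZmZmZ7u7u7uzMzMd3d3d3d3d1Pd3d3d3dMzMzMzMzOZmZmZnu7u7u7MzMx3d3d3d3d3fd3d3d3d0zMzMzMzMzmZmZme7u7u7szMzMd3d3d3d3d93d3d3d3dMzMzMzMzM5mZmZ7u7u7uzMzMx3d3d3d3d3fd3d3d3d0zMzMzMzMzOZmZnu7u7uzMzMzHd3d3d3d3d93d3d3d3TMzMzMzMzMzmZme7u7u7MzMzMd3d3d3d3d33d3d3d3dMzMzMAMzMzM5mZ7u7u7szMzMx3d3d3d3d3d913d3d3d3d3cAAAAzMzOZnu7u7uzMzMzHd3d3d3d3d3d3d3d3d3d3cAAAAAAzM5me7u7u7MzMzMd3d3d3d3d3d3d3d3d3d3dwAAAAAAAzOZ"/>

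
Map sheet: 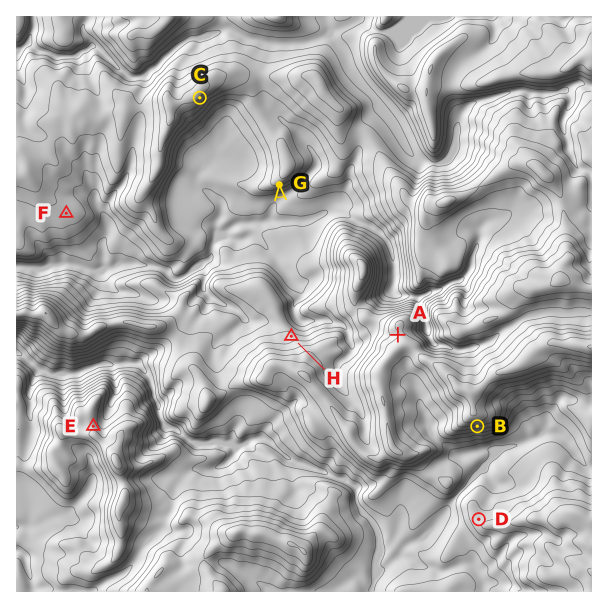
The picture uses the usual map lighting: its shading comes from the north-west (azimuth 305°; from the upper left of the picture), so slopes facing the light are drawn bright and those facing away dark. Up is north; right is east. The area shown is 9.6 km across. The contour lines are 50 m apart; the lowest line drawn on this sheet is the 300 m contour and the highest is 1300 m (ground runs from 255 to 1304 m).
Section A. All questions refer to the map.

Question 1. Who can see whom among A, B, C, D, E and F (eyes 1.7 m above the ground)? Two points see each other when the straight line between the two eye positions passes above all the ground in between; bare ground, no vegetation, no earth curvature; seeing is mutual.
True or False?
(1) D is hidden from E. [True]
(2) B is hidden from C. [True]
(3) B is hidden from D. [False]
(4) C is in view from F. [False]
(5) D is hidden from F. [True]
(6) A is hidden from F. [False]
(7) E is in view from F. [False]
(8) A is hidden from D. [True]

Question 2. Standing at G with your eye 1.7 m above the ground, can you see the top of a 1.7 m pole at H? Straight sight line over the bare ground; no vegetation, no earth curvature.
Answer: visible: true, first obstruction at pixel None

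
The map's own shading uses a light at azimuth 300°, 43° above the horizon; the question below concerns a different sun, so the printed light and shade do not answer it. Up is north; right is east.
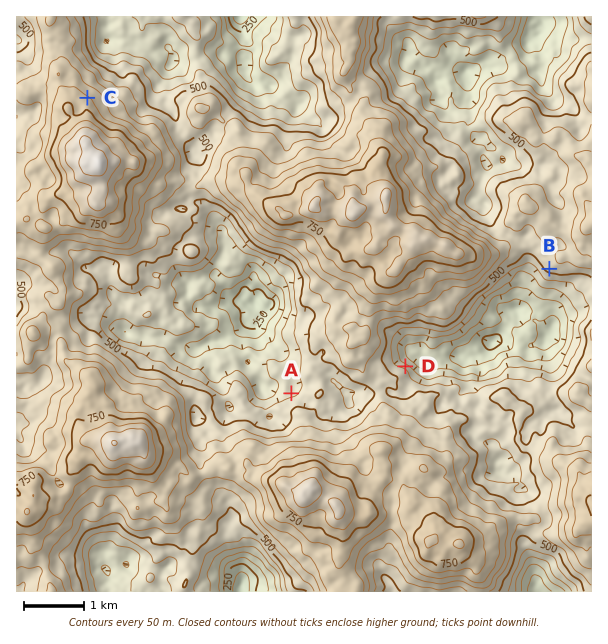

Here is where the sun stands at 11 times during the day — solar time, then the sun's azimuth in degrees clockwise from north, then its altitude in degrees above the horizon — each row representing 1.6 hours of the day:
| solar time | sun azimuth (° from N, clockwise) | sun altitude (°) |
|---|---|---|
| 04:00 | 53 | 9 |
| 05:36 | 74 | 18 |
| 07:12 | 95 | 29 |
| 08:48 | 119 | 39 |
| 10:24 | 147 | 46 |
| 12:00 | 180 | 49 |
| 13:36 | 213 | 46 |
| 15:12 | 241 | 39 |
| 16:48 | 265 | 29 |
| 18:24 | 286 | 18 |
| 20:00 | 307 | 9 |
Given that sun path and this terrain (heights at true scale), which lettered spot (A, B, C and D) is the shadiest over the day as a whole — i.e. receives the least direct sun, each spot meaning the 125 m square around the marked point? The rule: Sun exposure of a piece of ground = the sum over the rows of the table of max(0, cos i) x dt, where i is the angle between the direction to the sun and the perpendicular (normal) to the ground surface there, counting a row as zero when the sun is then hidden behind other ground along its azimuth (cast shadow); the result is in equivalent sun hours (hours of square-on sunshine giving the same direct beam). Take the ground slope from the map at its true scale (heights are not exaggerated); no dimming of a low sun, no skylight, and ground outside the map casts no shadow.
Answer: D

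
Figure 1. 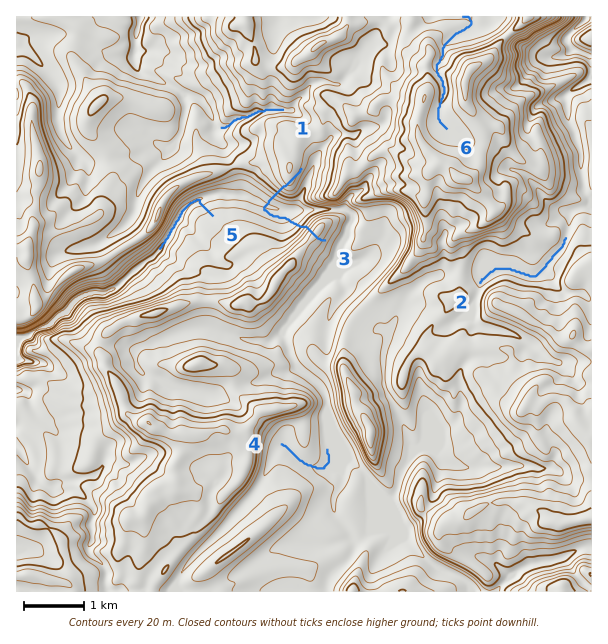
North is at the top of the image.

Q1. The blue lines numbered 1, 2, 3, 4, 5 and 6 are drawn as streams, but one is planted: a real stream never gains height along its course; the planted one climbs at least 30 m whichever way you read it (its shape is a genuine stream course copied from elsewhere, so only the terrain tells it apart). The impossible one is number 3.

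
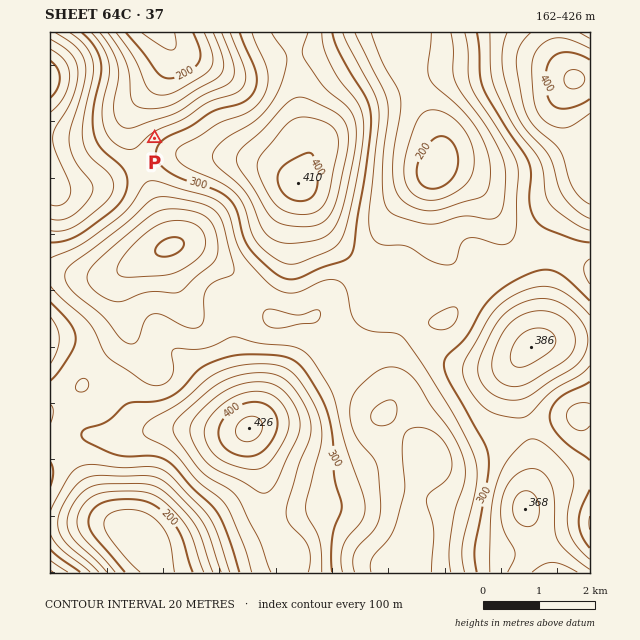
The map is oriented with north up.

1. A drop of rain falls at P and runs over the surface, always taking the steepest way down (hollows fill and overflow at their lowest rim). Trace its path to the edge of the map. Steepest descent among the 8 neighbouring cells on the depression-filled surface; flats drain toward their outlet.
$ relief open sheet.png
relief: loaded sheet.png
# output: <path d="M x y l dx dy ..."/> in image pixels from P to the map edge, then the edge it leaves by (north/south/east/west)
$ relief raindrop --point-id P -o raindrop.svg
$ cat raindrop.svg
<path d="M155 138l-13-12 0-21 18-19 3-5 0-3 3-4 1-7 2-2 0-22-9-10"/>
exit: north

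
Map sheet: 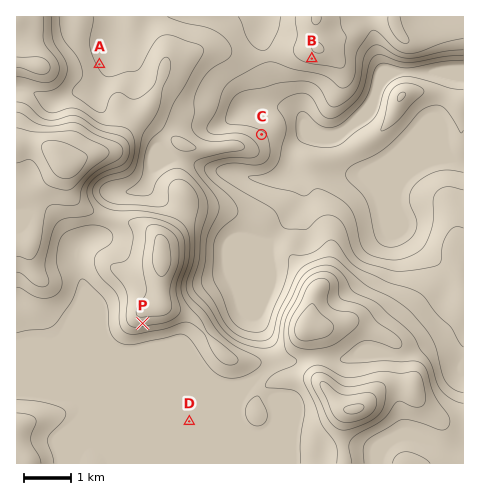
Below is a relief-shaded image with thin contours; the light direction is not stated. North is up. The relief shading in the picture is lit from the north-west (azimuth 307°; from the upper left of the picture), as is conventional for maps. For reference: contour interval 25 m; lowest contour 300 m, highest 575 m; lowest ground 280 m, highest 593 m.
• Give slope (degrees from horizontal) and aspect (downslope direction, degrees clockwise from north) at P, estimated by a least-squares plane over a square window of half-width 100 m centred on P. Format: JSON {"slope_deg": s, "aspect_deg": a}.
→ {"slope_deg": 8, "aspect_deg": 171}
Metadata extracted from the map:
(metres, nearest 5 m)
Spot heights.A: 420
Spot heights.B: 415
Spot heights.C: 355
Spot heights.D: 445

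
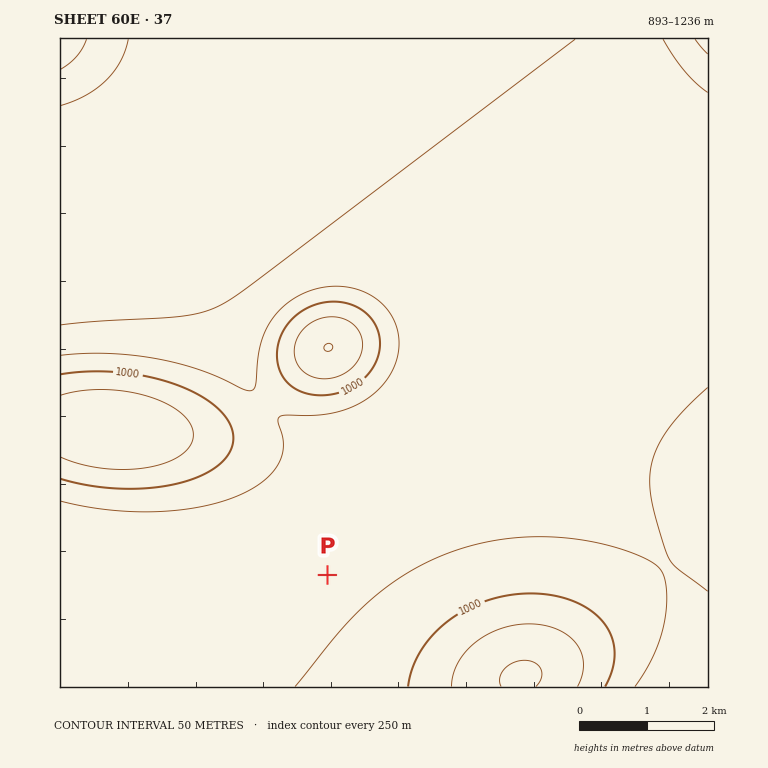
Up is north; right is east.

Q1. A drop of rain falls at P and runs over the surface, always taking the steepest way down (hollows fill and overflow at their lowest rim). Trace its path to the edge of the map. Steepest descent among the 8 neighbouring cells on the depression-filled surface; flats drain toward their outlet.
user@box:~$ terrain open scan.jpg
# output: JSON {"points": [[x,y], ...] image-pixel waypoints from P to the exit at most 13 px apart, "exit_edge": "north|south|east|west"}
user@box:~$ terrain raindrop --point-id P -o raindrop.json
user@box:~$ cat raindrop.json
{"points": [[327, 575], [341, 588], [354, 602], [368, 616], [381, 629], [395, 643], [409, 656], [422, 665], [436, 666], [449, 668], [463, 670], [476, 671], [490, 673], [503, 675], [515, 683], [518, 687]], "exit_edge": "south"}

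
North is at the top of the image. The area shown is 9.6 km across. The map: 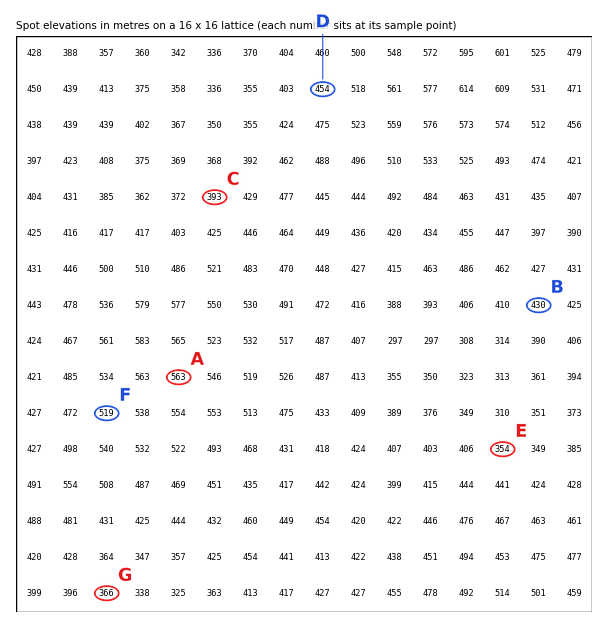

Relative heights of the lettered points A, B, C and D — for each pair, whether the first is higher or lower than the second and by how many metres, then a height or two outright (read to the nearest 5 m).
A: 170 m higher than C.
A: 135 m higher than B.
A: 110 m higher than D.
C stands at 395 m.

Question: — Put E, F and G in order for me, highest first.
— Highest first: F G E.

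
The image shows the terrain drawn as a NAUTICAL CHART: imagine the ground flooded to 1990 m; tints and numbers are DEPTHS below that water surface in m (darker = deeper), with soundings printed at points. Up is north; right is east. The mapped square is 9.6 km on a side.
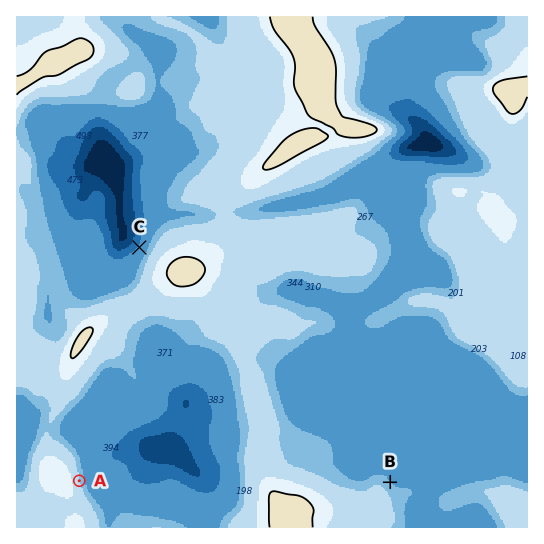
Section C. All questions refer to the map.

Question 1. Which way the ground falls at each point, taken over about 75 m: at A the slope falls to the E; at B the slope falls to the NE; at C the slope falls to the NW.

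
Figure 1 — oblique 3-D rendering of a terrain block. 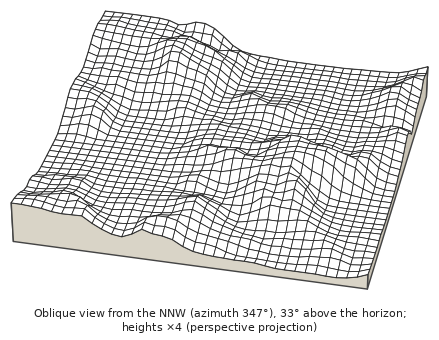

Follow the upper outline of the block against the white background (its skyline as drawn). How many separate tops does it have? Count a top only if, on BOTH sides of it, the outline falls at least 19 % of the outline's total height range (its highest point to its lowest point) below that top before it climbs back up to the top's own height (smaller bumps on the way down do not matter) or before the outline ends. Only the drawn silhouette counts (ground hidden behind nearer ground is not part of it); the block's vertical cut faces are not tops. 1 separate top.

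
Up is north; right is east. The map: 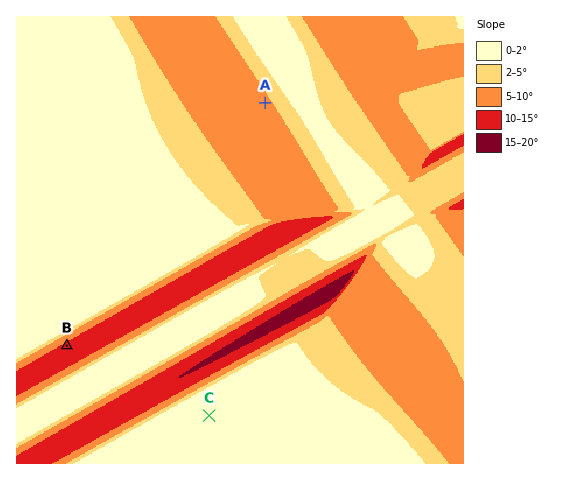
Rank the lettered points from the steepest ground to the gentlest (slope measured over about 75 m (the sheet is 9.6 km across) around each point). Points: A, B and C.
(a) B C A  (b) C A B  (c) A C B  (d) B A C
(d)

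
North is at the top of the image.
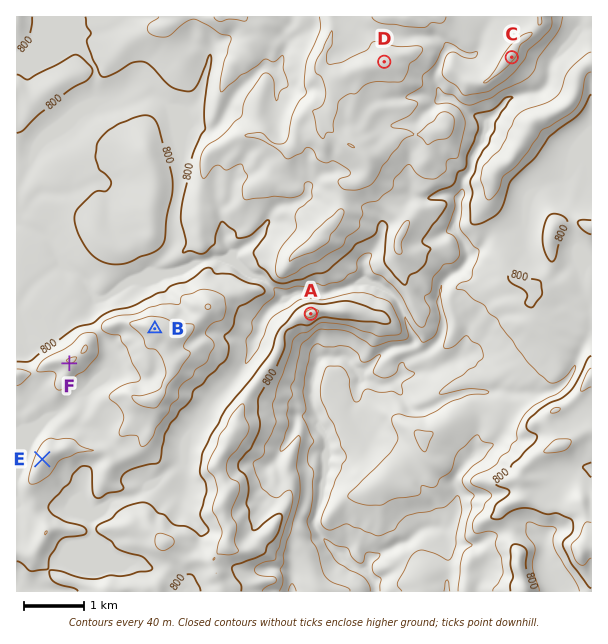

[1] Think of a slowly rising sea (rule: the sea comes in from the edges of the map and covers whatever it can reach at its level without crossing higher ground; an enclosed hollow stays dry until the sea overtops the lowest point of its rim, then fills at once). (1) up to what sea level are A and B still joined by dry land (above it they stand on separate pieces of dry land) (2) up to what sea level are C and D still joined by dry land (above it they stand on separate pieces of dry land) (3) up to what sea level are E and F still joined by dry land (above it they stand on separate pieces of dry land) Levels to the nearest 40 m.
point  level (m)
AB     800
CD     880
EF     840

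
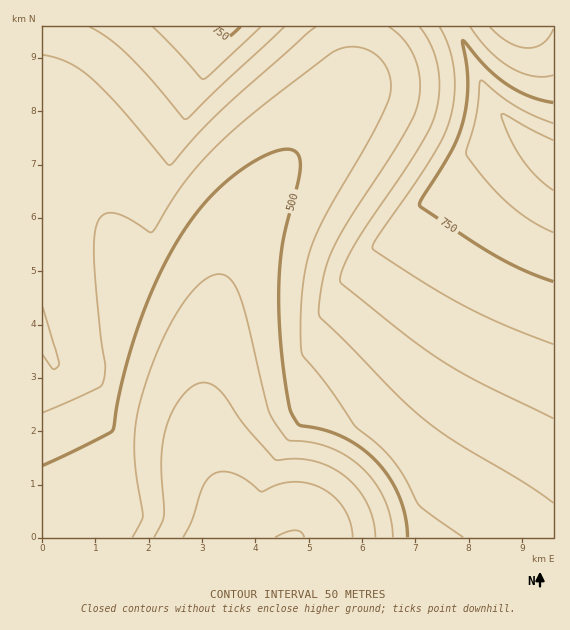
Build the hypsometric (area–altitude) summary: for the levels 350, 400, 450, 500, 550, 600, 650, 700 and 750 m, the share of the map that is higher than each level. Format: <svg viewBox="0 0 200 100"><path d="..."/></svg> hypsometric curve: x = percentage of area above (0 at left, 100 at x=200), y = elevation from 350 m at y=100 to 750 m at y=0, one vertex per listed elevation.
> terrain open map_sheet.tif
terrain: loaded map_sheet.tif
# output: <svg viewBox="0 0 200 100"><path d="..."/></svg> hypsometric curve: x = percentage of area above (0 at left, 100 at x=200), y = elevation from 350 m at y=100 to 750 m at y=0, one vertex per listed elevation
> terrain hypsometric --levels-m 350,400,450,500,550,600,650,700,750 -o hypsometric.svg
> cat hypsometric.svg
<svg viewBox="0 0 200 100"><path d="M194 100l-10-12-14-13-24-13-29-12-44-12-25-13-19-13-15-12"/></svg>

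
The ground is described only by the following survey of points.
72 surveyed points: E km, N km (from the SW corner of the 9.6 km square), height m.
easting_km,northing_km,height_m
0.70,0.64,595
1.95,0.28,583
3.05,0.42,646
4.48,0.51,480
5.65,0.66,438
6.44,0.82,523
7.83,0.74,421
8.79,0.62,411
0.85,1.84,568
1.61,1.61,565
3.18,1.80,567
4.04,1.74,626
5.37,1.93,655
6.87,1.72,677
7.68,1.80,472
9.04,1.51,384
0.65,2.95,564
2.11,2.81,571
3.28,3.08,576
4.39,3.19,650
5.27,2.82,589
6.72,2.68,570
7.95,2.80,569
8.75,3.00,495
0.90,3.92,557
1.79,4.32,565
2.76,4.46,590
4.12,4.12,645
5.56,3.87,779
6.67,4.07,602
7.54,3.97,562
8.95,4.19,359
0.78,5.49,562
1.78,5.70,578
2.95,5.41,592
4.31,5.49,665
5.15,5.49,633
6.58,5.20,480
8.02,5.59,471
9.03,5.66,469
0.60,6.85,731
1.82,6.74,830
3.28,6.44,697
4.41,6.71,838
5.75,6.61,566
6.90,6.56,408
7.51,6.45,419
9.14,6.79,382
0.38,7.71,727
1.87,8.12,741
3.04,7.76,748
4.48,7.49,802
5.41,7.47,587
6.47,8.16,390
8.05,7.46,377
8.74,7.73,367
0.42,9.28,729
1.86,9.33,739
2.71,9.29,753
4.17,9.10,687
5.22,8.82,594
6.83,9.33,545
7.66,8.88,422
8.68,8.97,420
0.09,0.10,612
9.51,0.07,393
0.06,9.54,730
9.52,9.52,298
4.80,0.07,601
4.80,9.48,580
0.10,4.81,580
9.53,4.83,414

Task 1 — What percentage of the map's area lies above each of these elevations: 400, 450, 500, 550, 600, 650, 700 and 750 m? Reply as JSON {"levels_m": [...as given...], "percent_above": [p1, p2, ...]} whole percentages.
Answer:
{"levels_m": [400, 450, 500, 550, 600, 650, 700, 750], "percent_above": [89, 80, 73, 66, 39, 25, 17, 7]}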